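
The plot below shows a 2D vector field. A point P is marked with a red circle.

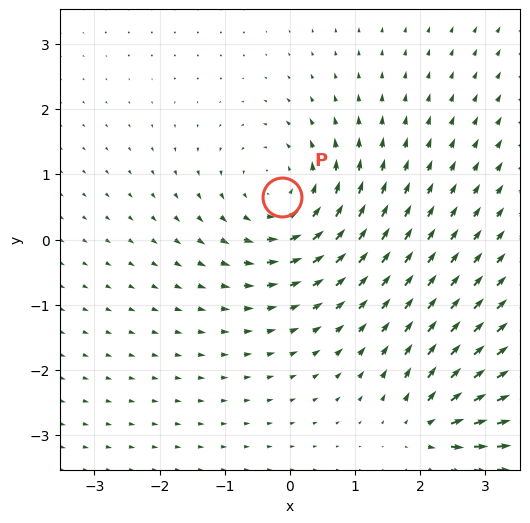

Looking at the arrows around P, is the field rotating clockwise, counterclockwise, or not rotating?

counterclockwise

Near P at (-0.1, 0.6) the arrows circulate counterclockwise. The curl (z-component) there is about +4; positive curl means counterclockwise rotation.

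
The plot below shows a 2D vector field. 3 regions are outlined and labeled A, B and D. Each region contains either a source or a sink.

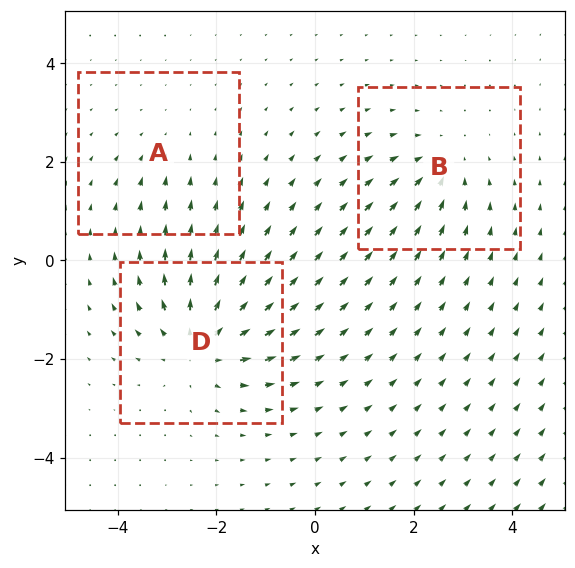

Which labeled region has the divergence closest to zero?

Divergence at each region's feature centre — A: about -2, B: about -3, D: about +5. Region A is closest to zero.

A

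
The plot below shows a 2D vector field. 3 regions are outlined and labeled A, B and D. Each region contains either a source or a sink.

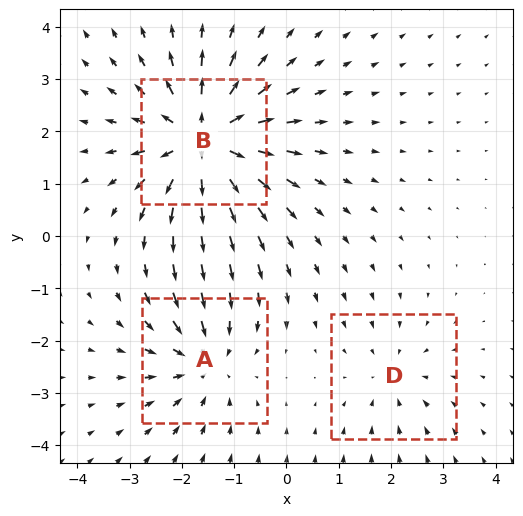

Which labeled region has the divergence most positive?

Divergence at each region's feature centre — A: about -3, B: about +5, D: about -2. Region B is most positive.

B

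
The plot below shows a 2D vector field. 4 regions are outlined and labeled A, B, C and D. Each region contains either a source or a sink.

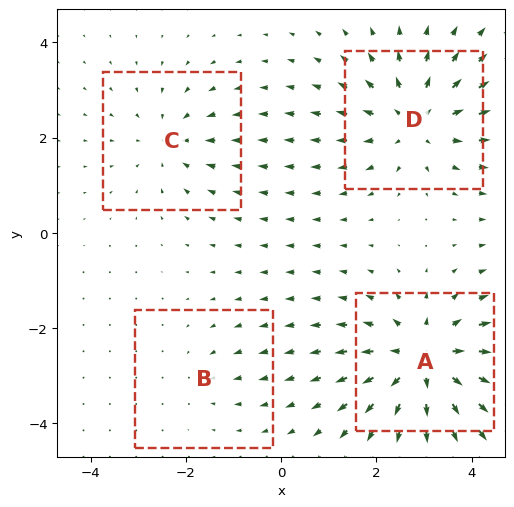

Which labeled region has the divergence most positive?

A

Divergence at each region's feature centre — A: about +6, B: about -2, C: about -3, D: about +5. Region A is most positive.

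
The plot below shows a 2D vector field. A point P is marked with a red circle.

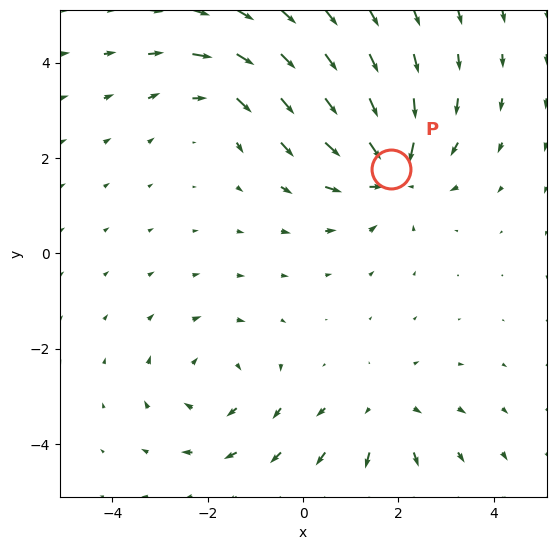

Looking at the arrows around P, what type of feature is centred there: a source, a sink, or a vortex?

sink

At P (1.8, 1.8) the arrows converge inward. Divergence about -5, curl ≈0 — negative divergence with near-zero curl is a sink.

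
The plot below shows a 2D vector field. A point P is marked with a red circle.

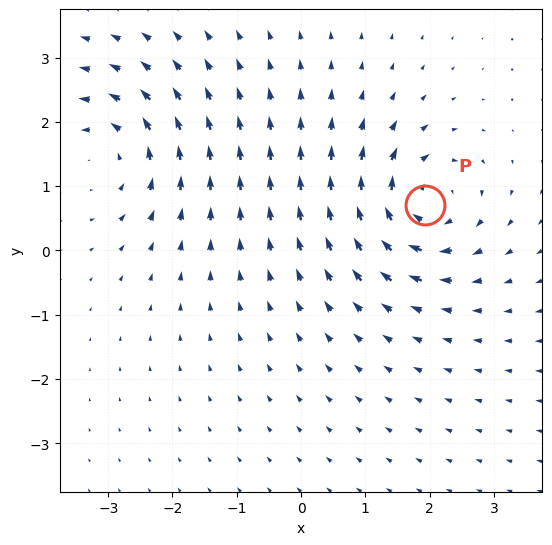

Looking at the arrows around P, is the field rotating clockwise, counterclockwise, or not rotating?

Near P at (1.9, 0.7) the arrows circulate clockwise. The curl (z-component) there is about -7; negative curl means clockwise rotation.

clockwise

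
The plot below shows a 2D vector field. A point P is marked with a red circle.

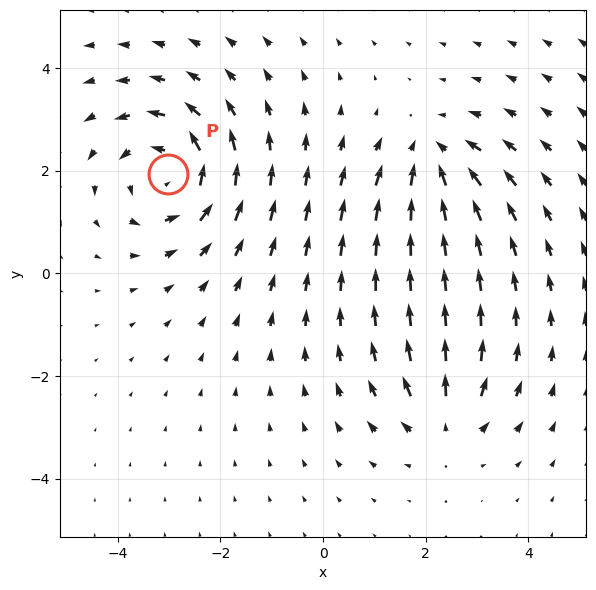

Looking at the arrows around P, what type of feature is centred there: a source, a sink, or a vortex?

At P (-3.0, 1.9) the arrows circulate counterclockwise. Divergence ≈0, curl about +5 — near-zero divergence with nonzero curl is a vortex.

vortex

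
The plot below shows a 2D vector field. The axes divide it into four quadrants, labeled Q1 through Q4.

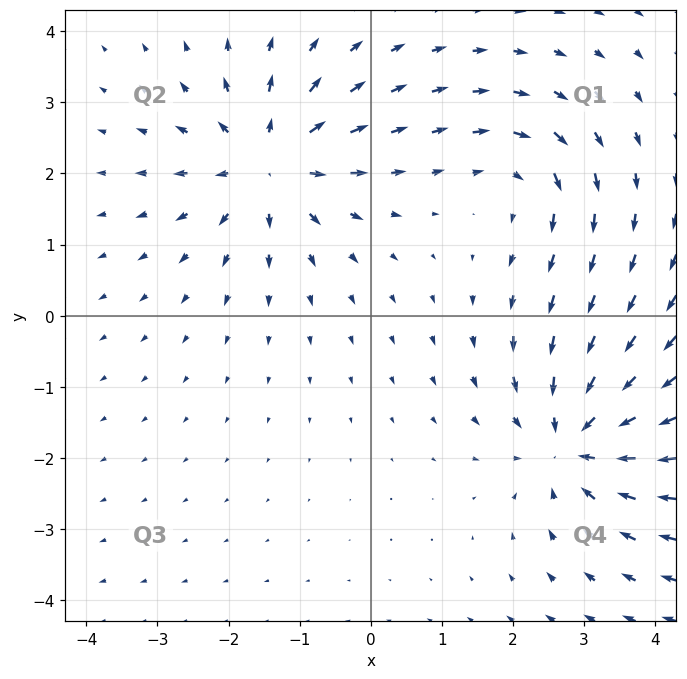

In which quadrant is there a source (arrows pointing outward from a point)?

Q2

The source sits at approximately (-1.4, 2.1), which lies in quadrant Q2. The divergence there is about +5, positive as expected for a source.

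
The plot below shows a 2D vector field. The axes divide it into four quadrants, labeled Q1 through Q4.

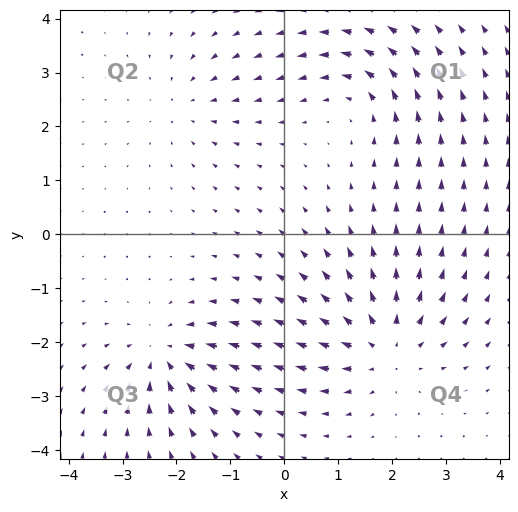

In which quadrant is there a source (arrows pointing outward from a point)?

The source sits at approximately (1.9, -2.1), which lies in quadrant Q4. The divergence there is about +5, positive as expected for a source.

Q4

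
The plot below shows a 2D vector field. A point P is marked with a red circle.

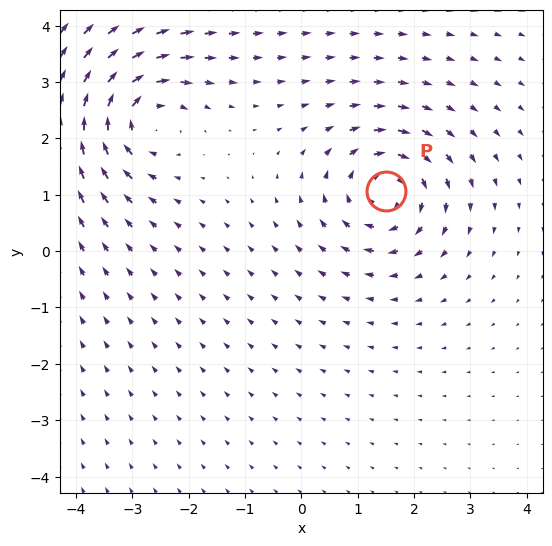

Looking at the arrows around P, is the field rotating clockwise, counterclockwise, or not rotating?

clockwise

Near P at (1.5, 1.1) the arrows circulate clockwise. The curl (z-component) there is about -5; negative curl means clockwise rotation.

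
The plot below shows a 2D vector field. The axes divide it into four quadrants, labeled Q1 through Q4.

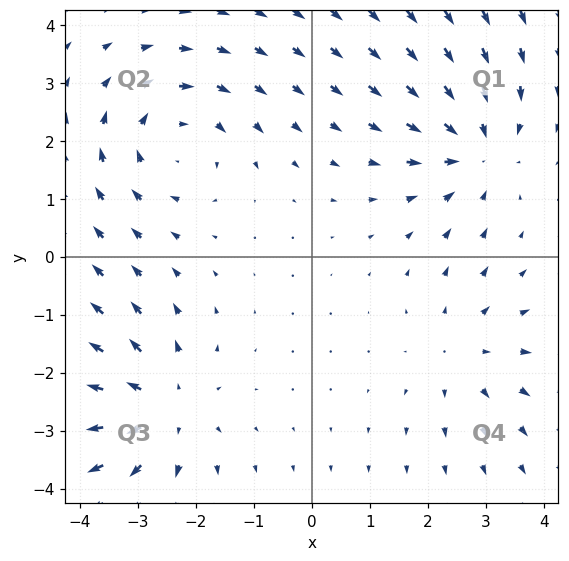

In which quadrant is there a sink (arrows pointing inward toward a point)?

The sink sits at approximately (2.8, 1.9), which lies in quadrant Q1. The divergence there is about -4, negative as expected for a sink.

Q1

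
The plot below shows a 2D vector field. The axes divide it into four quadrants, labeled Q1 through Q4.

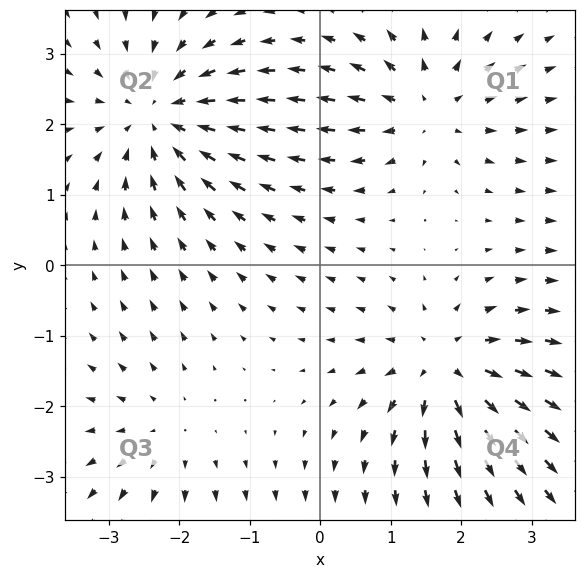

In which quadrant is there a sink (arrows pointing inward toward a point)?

The sink sits at approximately (-2.3, 2.1), which lies in quadrant Q2. The divergence there is about -4, negative as expected for a sink.

Q2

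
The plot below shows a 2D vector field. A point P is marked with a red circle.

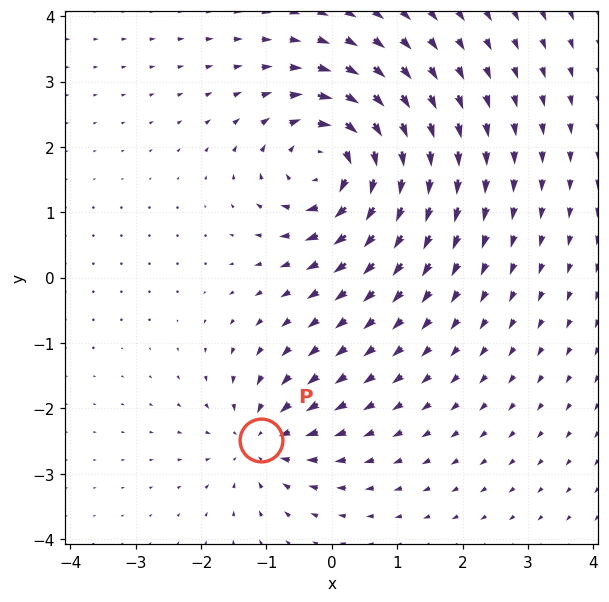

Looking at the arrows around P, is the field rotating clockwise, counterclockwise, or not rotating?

not rotating

Near P at (-1.1, -2.5) the arrows show no circulation. The curl there is ≈0.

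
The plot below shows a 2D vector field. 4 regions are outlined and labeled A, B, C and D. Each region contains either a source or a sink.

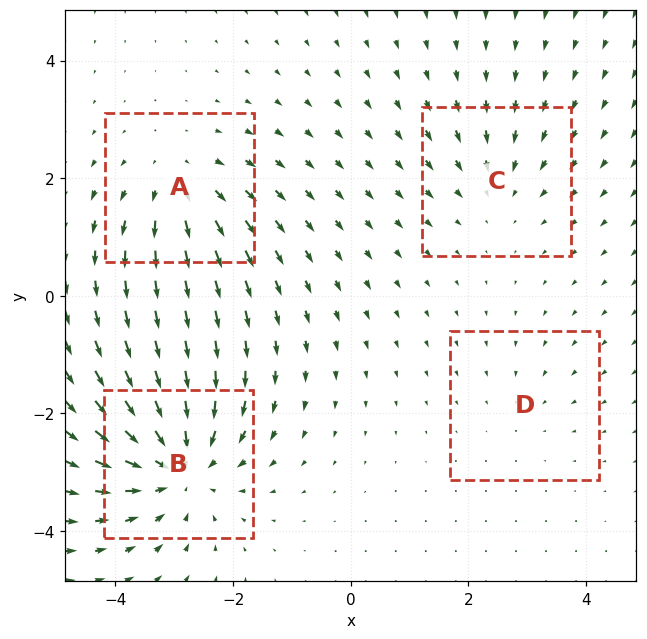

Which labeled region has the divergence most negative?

B

Divergence at each region's feature centre — A: about +4, B: about -7, C: about -3, D: about -2. Region B is most negative.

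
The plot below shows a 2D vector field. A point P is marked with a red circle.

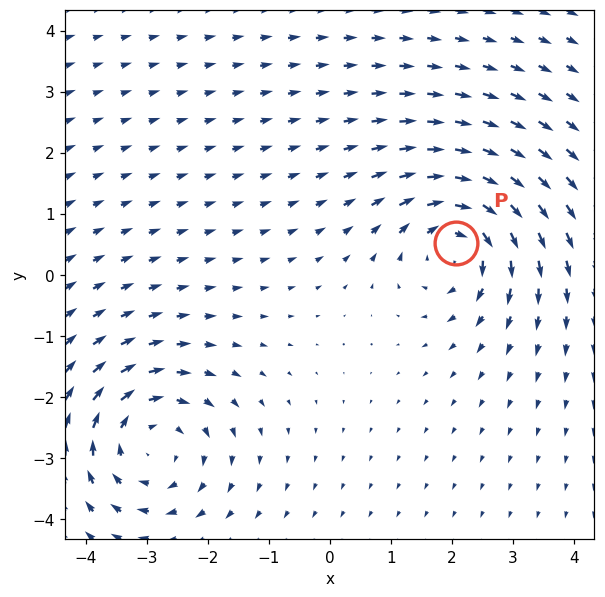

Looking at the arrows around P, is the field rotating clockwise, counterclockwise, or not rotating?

clockwise

Near P at (2.1, 0.5) the arrows circulate clockwise. The curl (z-component) there is about -4; negative curl means clockwise rotation.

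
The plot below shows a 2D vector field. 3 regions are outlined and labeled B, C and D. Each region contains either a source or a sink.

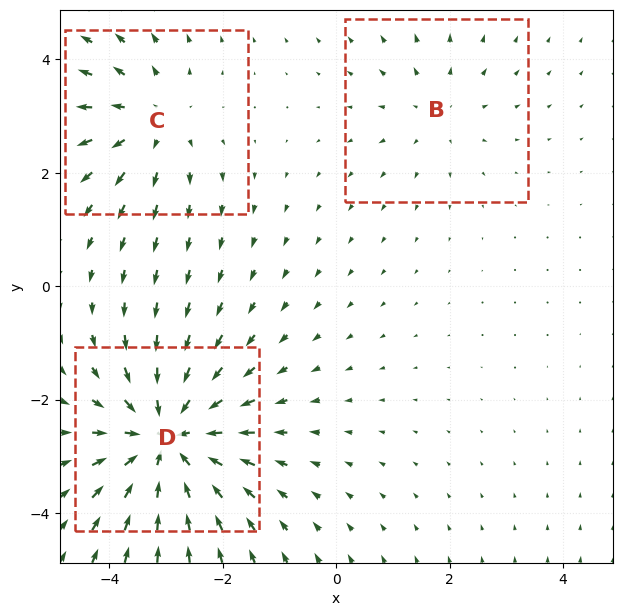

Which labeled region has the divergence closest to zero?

B

Divergence at each region's feature centre — B: about +2, C: about +3, D: about -5. Region B is closest to zero.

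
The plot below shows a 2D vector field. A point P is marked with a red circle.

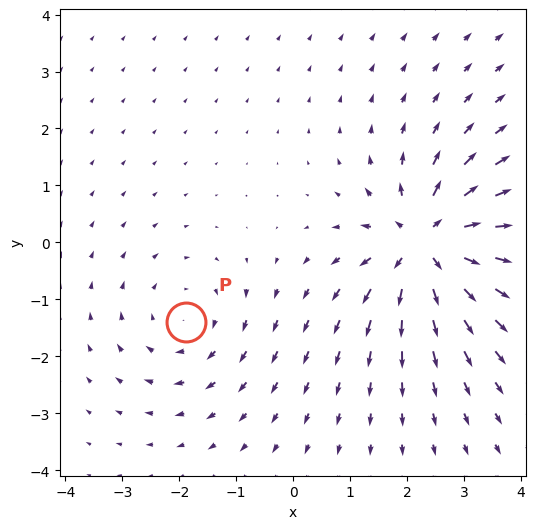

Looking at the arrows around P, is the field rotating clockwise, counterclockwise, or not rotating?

clockwise

Near P at (-1.9, -1.4) the arrows circulate clockwise. The curl (z-component) there is about -2; negative curl means clockwise rotation.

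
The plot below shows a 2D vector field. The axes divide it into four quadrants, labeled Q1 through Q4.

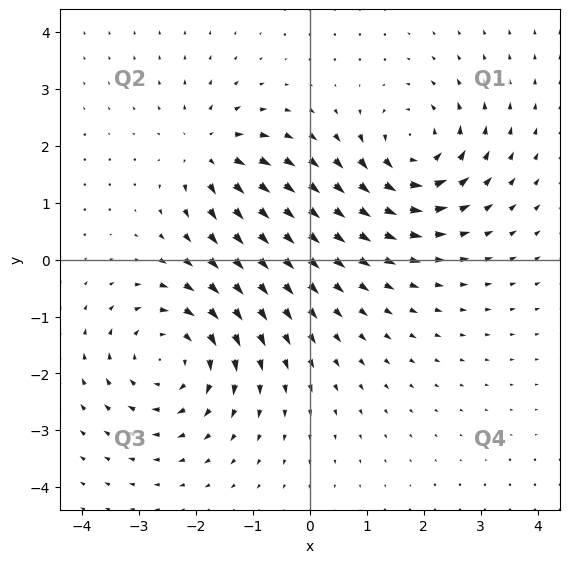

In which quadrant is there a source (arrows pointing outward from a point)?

Q2

The source sits at approximately (-1.8, 1.9), which lies in quadrant Q2. The divergence there is about +4, positive as expected for a source.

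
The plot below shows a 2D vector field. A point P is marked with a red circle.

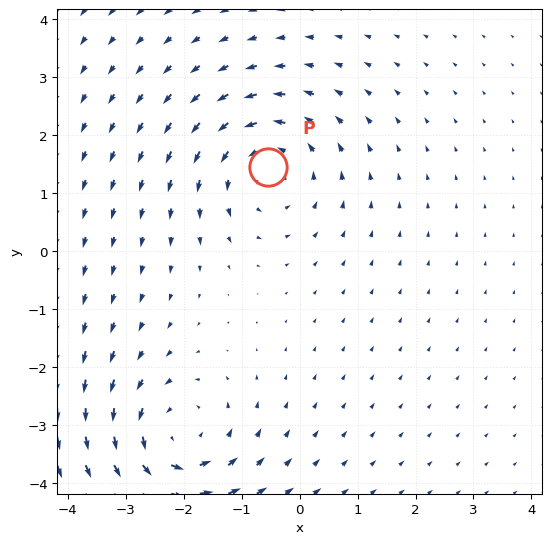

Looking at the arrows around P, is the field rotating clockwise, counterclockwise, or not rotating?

counterclockwise

Near P at (-0.5, 1.5) the arrows circulate counterclockwise. The curl (z-component) there is about +3; positive curl means counterclockwise rotation.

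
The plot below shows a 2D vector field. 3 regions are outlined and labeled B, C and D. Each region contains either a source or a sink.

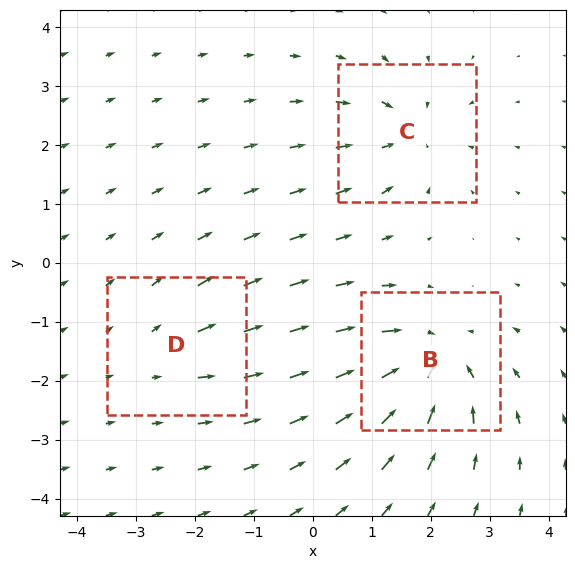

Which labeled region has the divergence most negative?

Divergence at each region's feature centre — B: about -6, C: about -4, D: about +2. Region B is most negative.

B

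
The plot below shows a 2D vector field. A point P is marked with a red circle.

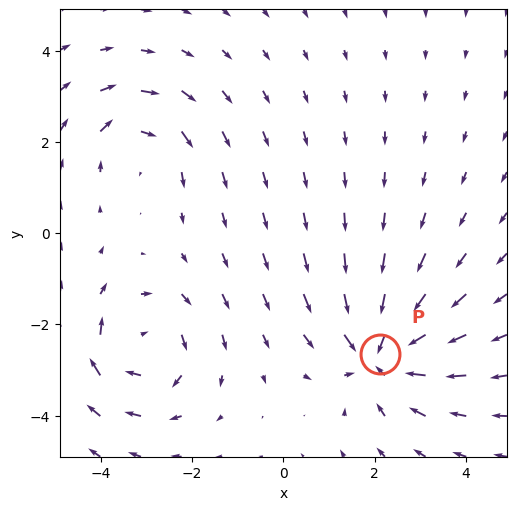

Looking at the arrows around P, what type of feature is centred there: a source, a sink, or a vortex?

sink

At P (2.1, -2.6) the arrows converge inward. Divergence about -6, curl ≈0 — negative divergence with near-zero curl is a sink.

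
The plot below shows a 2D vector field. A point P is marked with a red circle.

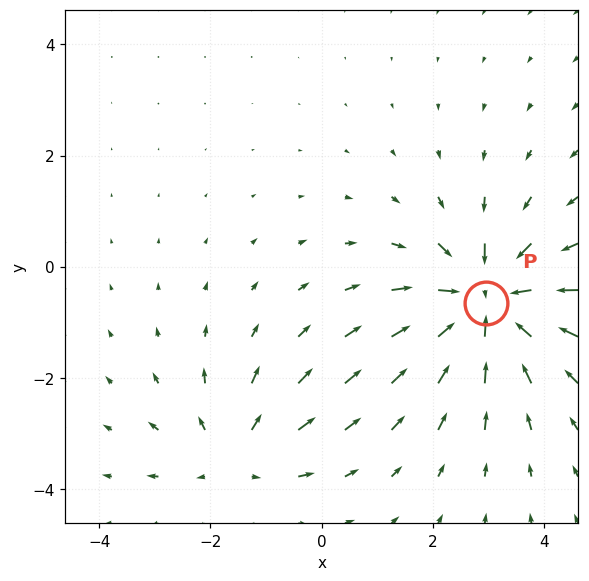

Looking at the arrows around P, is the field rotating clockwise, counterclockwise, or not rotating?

not rotating

Near P at (3.0, -0.7) the arrows show no circulation. The curl there is ≈0.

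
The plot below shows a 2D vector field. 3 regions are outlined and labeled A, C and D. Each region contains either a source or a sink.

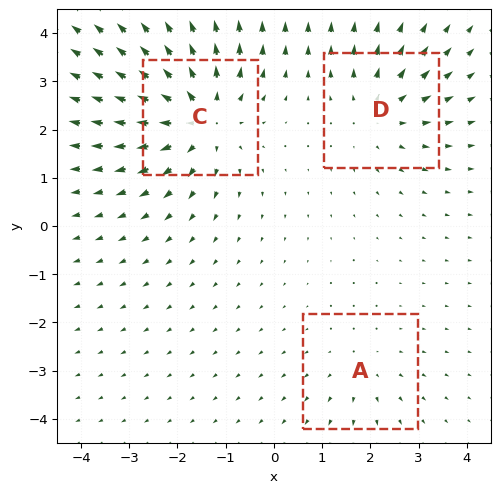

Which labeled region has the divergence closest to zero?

Divergence at each region's feature centre — A: about +2, C: about +5, D: about +3. Region A is closest to zero.

A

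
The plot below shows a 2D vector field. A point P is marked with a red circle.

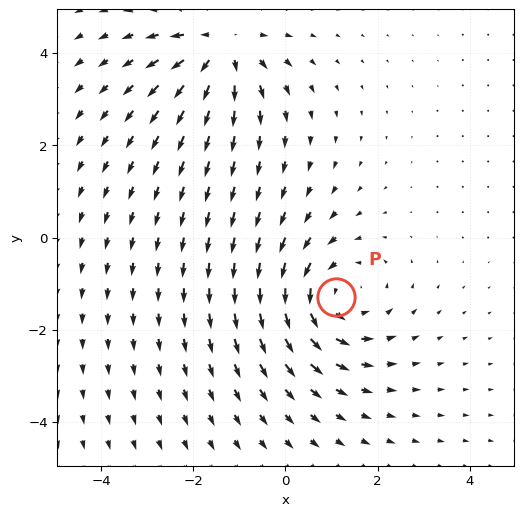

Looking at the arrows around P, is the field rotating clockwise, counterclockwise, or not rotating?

counterclockwise

Near P at (1.1, -1.3) the arrows circulate counterclockwise. The curl (z-component) there is about +3; positive curl means counterclockwise rotation.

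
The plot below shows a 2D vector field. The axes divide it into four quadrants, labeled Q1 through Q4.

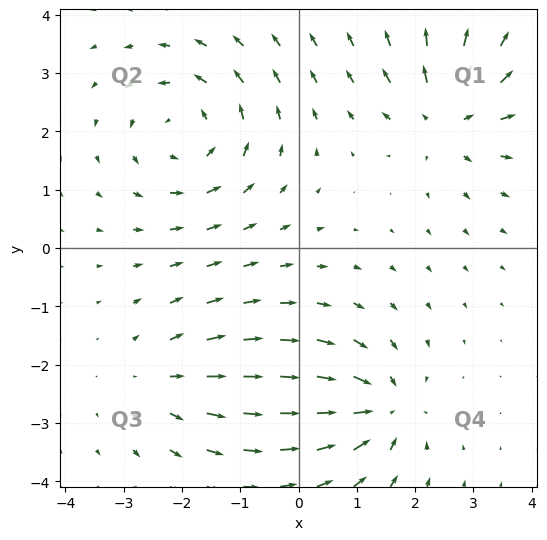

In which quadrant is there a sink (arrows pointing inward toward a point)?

Q4

The sink sits at approximately (1.4, -2.8), which lies in quadrant Q4. The divergence there is about -4, negative as expected for a sink.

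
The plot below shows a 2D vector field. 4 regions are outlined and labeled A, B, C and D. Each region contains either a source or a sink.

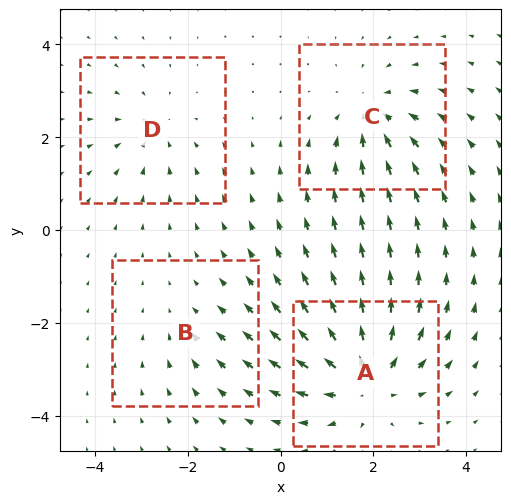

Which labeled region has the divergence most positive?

Divergence at each region's feature centre — A: about +6, B: about -2, C: about -5, D: about -3. Region A is most positive.

A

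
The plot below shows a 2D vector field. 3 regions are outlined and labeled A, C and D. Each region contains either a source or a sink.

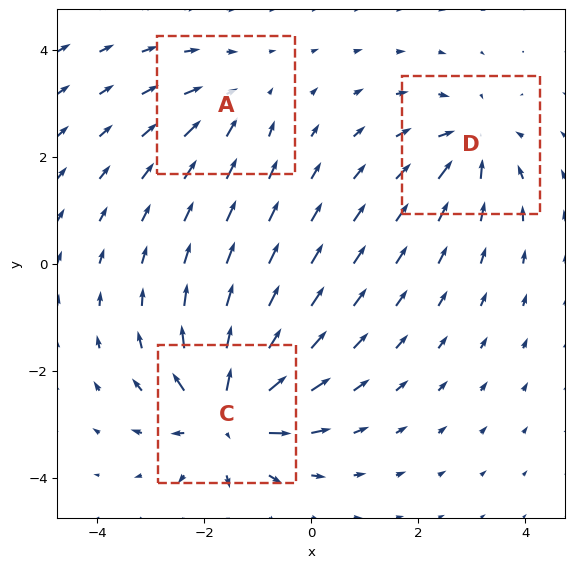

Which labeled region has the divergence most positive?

Divergence at each region's feature centre — A: about -2, C: about +6, D: about -4. Region C is most positive.

C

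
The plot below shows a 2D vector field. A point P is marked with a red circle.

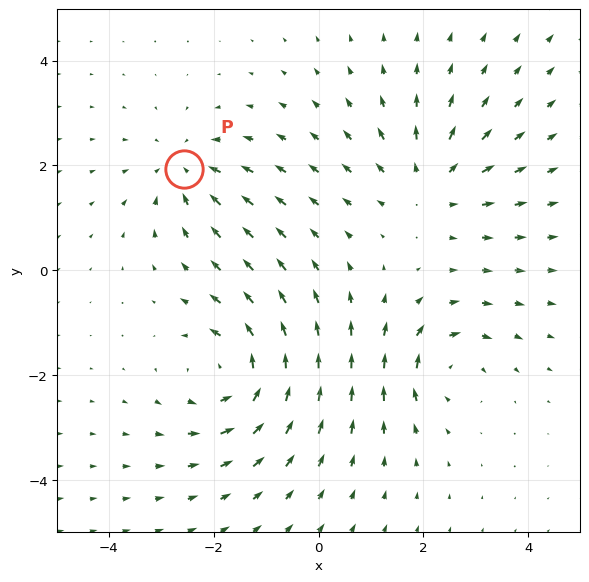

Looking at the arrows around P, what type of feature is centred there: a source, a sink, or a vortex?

At P (-2.6, 1.9) the arrows converge inward. Divergence about -4, curl ≈0 — negative divergence with near-zero curl is a sink.

sink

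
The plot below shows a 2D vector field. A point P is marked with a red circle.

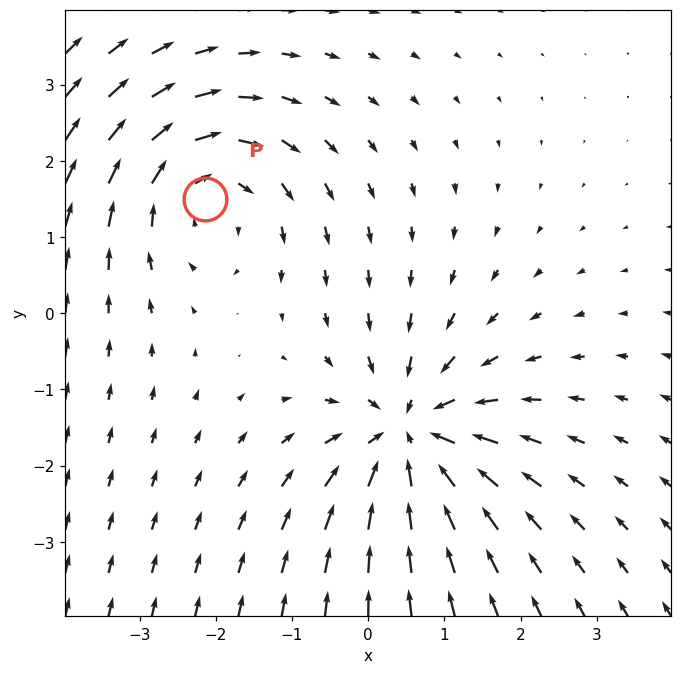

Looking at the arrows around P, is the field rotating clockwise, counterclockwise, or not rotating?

clockwise

Near P at (-2.1, 1.5) the arrows circulate clockwise. The curl (z-component) there is about -4; negative curl means clockwise rotation.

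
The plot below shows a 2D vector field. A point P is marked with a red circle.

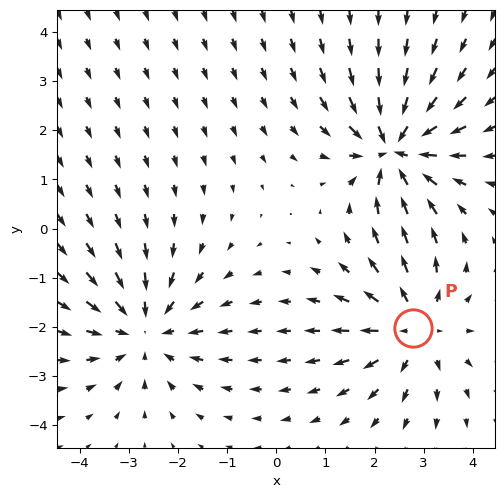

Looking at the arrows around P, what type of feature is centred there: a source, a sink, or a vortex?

source

At P (2.8, -2.0) the arrows spread outward. Divergence about +5, curl ≈0 — positive divergence with near-zero curl is a source.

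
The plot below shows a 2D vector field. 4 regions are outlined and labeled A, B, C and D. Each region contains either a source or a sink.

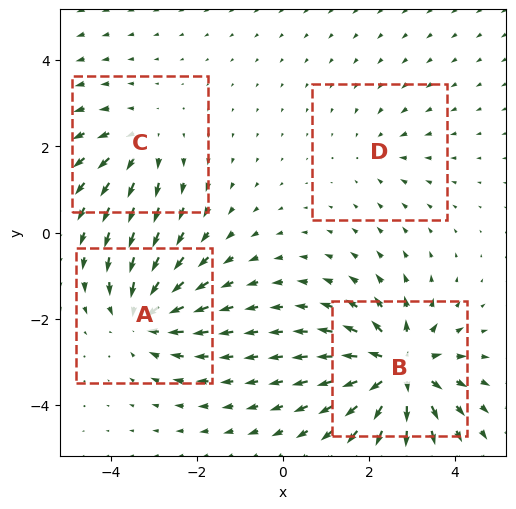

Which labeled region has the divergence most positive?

B

Divergence at each region's feature centre — A: about -5, B: about +7, C: about +3, D: about -2. Region B is most positive.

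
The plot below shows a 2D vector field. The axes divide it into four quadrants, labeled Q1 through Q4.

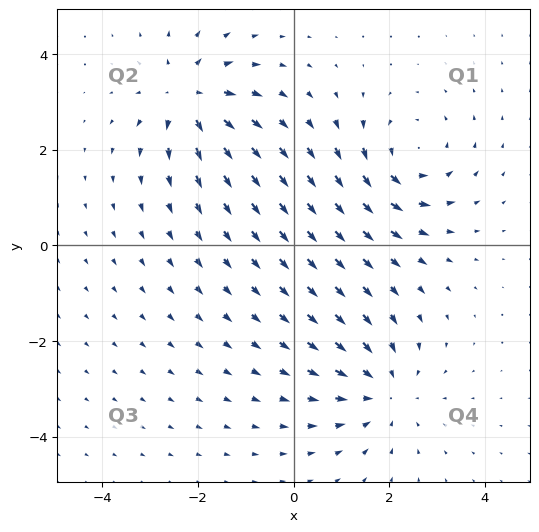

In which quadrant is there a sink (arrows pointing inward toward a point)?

The sink sits at approximately (1.9, -3.0), which lies in quadrant Q4. The divergence there is about -4, negative as expected for a sink.

Q4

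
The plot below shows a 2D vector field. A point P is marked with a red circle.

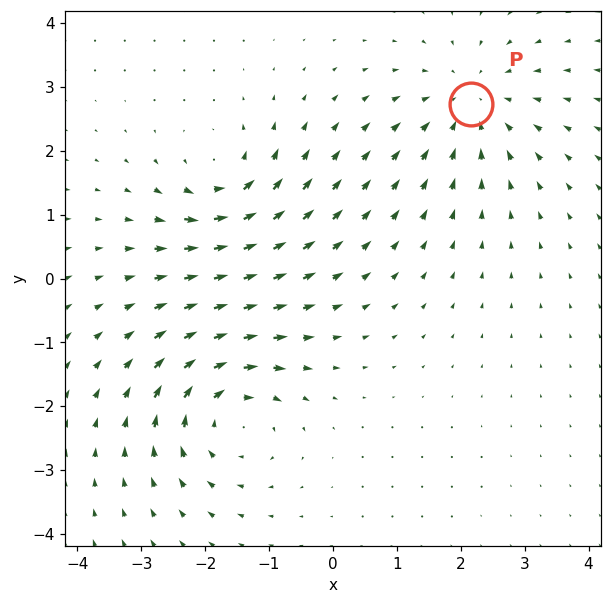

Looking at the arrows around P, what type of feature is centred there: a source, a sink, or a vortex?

At P (2.2, 2.7) the arrows converge inward. Divergence about -3, curl ≈0 — negative divergence with near-zero curl is a sink.

sink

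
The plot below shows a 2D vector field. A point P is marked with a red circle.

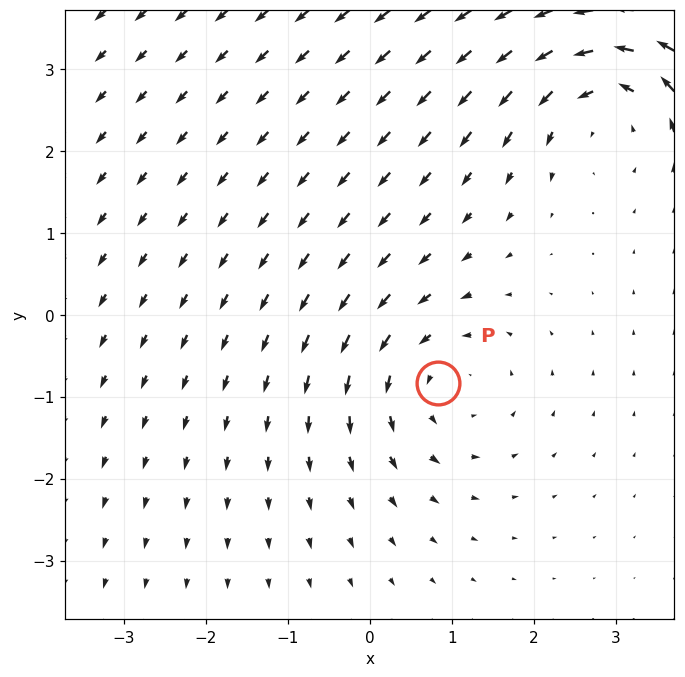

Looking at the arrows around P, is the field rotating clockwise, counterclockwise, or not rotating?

Near P at (0.8, -0.8) the arrows circulate counterclockwise. The curl (z-component) there is about +4; positive curl means counterclockwise rotation.

counterclockwise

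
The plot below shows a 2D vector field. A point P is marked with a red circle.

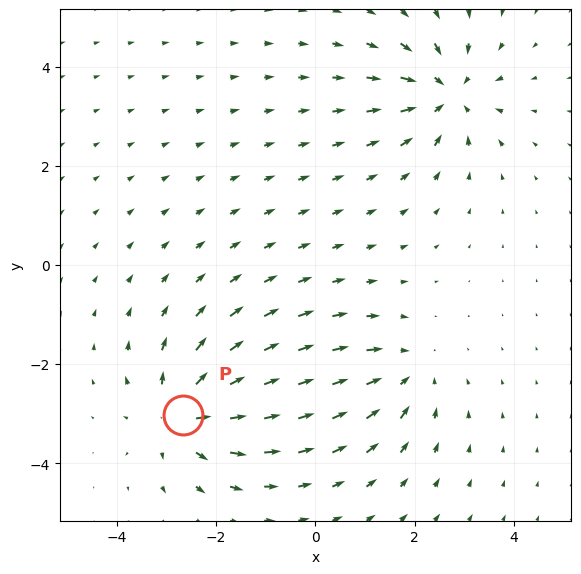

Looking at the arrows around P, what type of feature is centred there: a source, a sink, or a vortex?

source

At P (-2.7, -3.0) the arrows spread outward. Divergence about +5, curl ≈0 — positive divergence with near-zero curl is a source.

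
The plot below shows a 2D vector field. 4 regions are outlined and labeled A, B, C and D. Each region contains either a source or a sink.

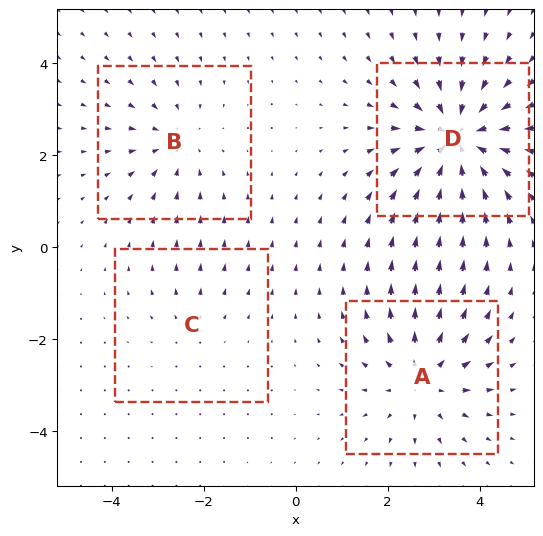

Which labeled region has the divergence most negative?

D

Divergence at each region's feature centre — A: about +4, B: about -3, C: about +2, D: about -6. Region D is most negative.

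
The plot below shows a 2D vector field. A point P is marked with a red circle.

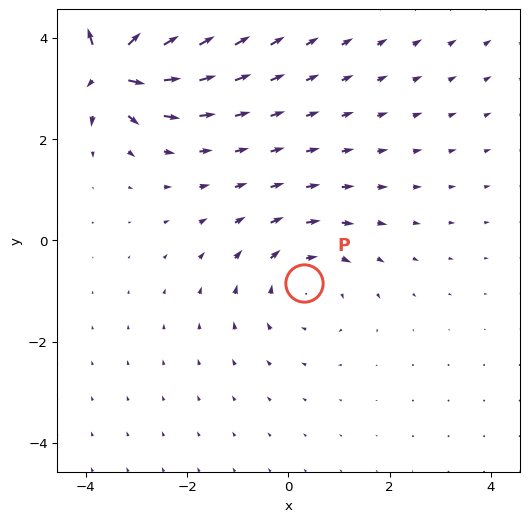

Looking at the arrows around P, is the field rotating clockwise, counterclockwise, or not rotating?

Near P at (0.3, -0.8) the arrows circulate clockwise. The curl (z-component) there is about -2; negative curl means clockwise rotation.

clockwise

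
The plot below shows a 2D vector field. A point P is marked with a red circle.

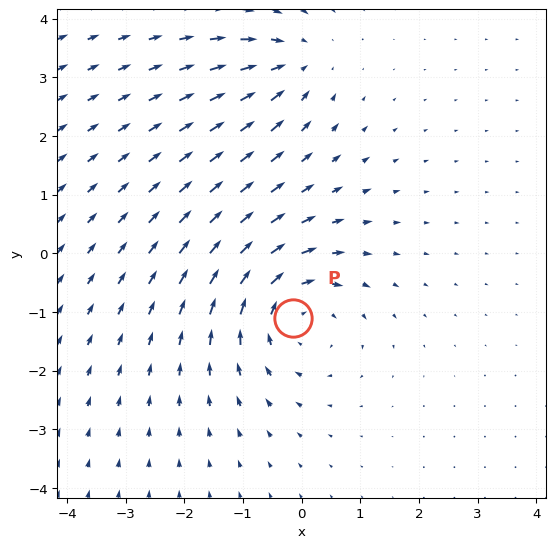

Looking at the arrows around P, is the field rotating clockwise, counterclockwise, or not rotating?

Near P at (-0.1, -1.1) the arrows circulate clockwise. The curl (z-component) there is about -4; negative curl means clockwise rotation.

clockwise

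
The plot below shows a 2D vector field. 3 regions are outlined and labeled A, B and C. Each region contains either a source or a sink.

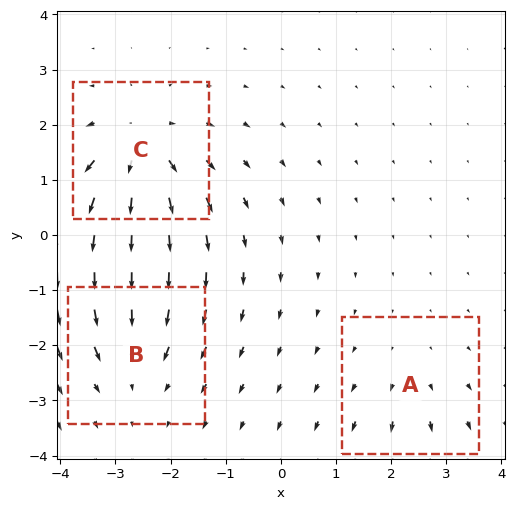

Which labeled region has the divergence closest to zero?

A

Divergence at each region's feature centre — A: about +2, B: about -3, C: about +5. Region A is closest to zero.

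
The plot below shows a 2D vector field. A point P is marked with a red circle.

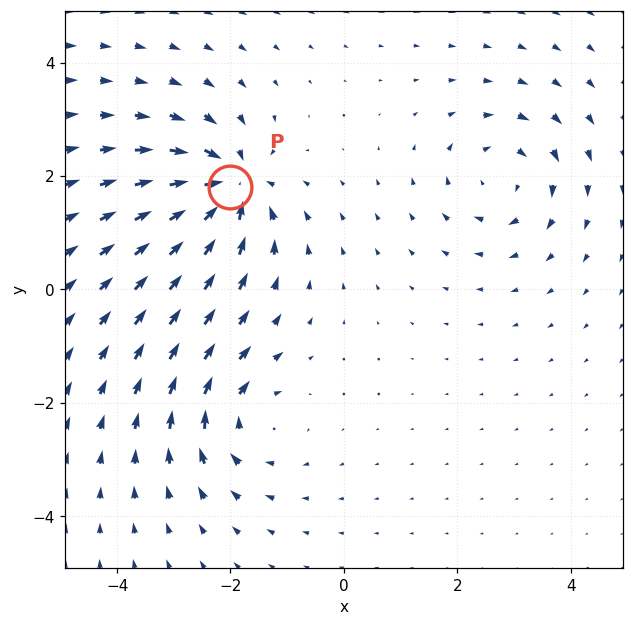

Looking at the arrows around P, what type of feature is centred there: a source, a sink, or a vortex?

sink

At P (-2.0, 1.8) the arrows converge inward. Divergence about -5, curl ≈0 — negative divergence with near-zero curl is a sink.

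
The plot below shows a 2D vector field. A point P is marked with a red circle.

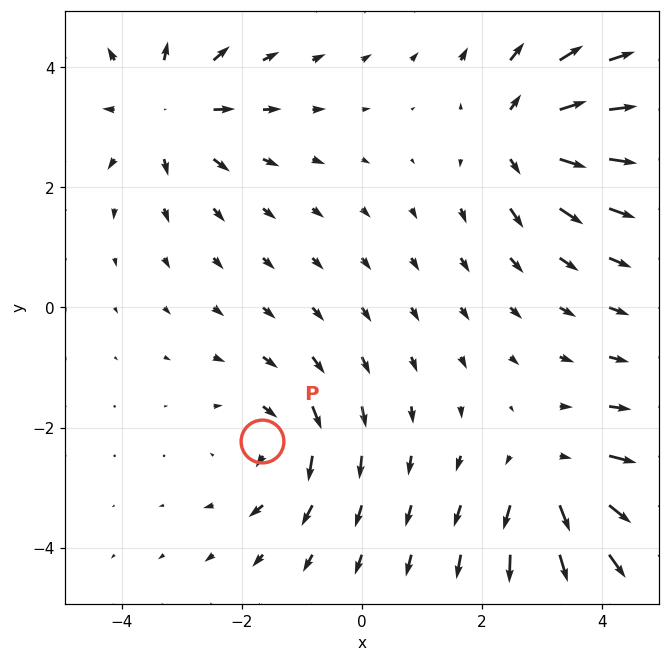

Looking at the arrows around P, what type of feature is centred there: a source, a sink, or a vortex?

vortex

At P (-1.7, -2.2) the arrows circulate clockwise. Divergence ≈0, curl about -4 — near-zero divergence with nonzero curl is a vortex.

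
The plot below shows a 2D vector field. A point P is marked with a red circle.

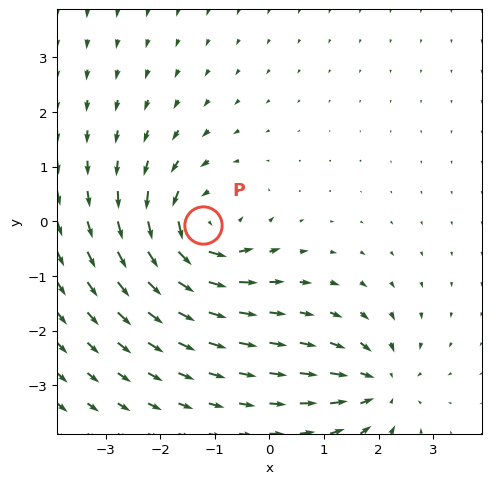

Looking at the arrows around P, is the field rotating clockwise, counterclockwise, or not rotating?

counterclockwise

Near P at (-1.2, -0.1) the arrows circulate counterclockwise. The curl (z-component) there is about +5; positive curl means counterclockwise rotation.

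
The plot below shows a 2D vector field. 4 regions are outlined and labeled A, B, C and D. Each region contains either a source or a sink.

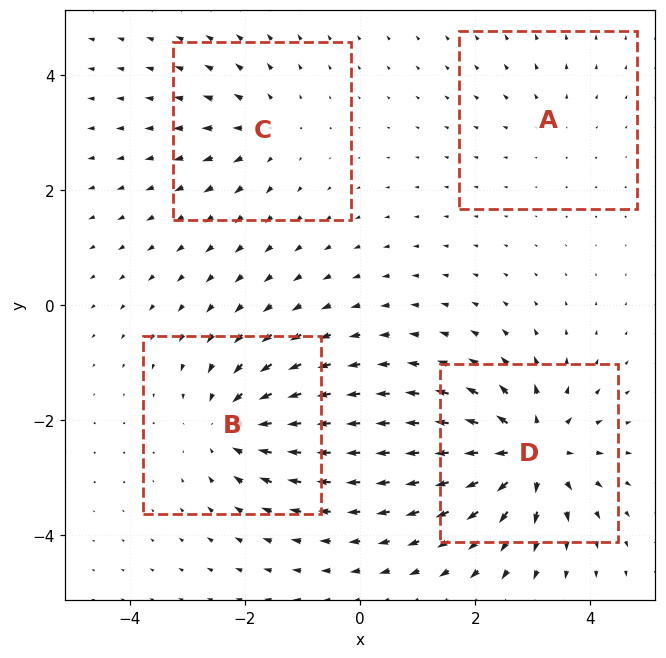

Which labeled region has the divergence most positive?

D

Divergence at each region's feature centre — A: about +2, B: about -5, C: about +3, D: about +7. Region D is most positive.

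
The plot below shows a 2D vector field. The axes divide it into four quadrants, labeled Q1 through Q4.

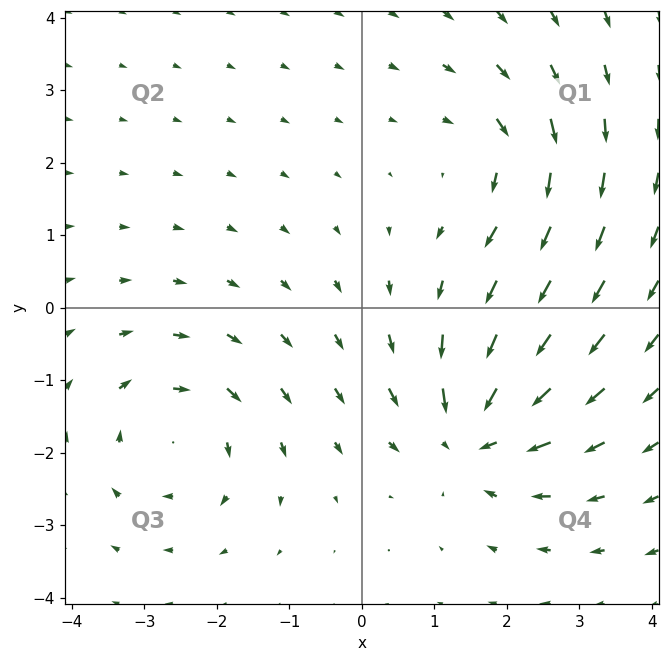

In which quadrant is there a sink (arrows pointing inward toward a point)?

The sink sits at approximately (1.5, -1.7), which lies in quadrant Q4. The divergence there is about -5, negative as expected for a sink.

Q4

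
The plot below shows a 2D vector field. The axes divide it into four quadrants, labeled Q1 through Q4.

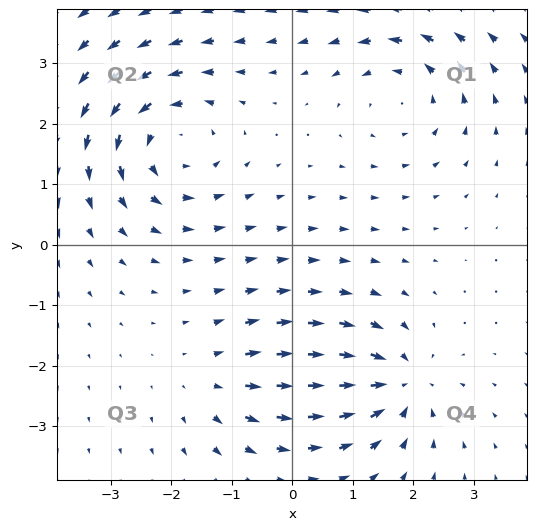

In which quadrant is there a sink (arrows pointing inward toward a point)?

Q4

The sink sits at approximately (1.8, -2.3), which lies in quadrant Q4. The divergence there is about -5, negative as expected for a sink.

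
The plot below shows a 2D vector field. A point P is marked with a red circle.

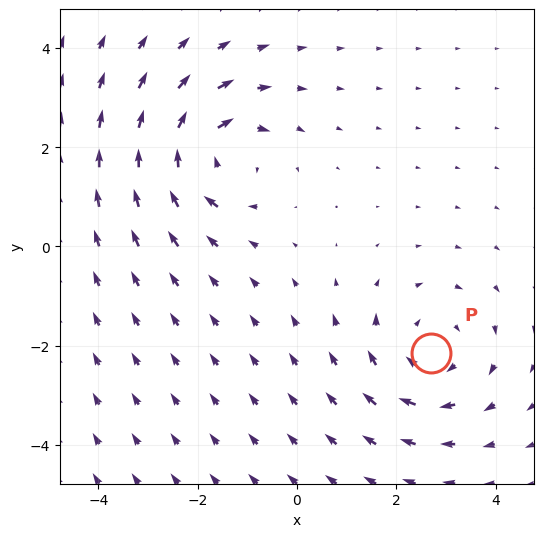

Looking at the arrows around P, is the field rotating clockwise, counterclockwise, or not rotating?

clockwise

Near P at (2.7, -2.1) the arrows circulate clockwise. The curl (z-component) there is about -4; negative curl means clockwise rotation.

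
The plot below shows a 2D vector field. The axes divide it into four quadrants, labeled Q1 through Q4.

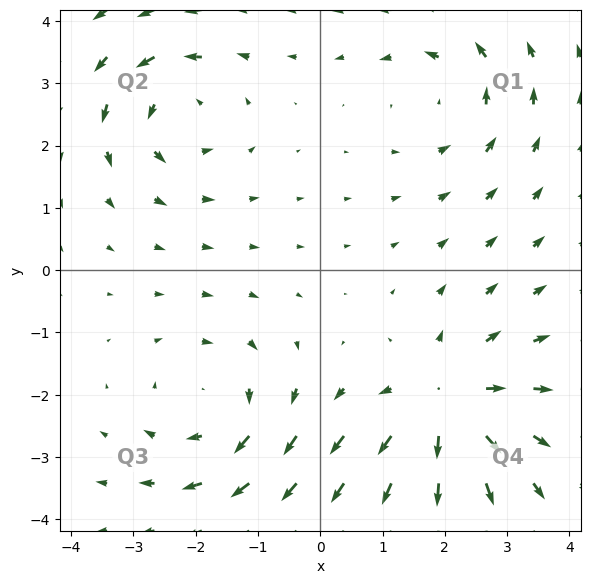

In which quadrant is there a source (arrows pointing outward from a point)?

The source sits at approximately (2.0, -2.2), which lies in quadrant Q4. The divergence there is about +5, positive as expected for a source.

Q4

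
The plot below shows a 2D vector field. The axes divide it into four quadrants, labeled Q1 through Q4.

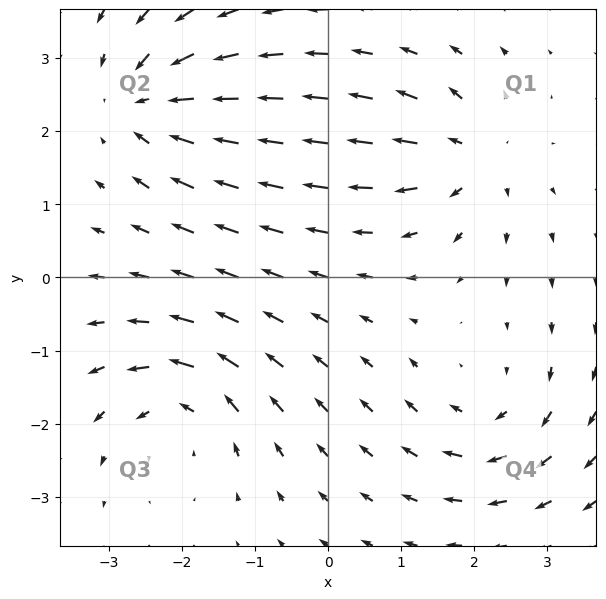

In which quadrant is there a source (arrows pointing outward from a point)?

Q1

The source sits at approximately (2.0, 1.6), which lies in quadrant Q1. The divergence there is about +4, positive as expected for a source.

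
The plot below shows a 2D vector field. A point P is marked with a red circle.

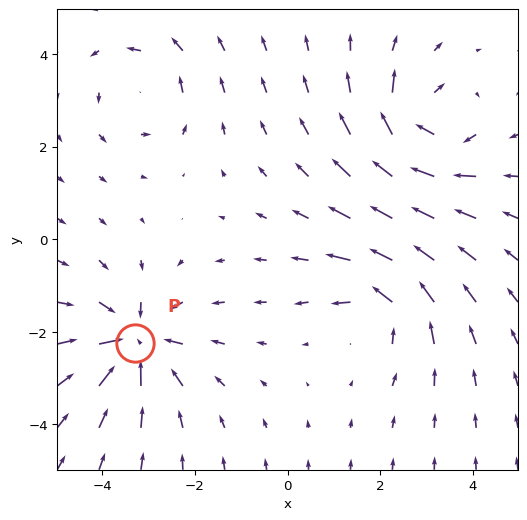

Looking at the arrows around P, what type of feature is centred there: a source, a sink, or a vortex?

sink

At P (-3.3, -2.2) the arrows converge inward. Divergence about -6, curl ≈0 — negative divergence with near-zero curl is a sink.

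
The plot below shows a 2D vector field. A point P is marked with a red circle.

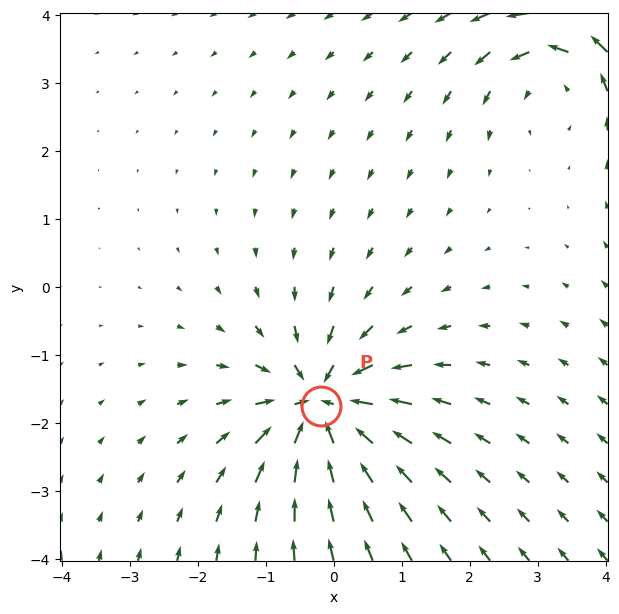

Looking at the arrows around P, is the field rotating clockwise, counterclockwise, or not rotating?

not rotating

Near P at (-0.2, -1.7) the arrows show no circulation. The curl there is ≈0.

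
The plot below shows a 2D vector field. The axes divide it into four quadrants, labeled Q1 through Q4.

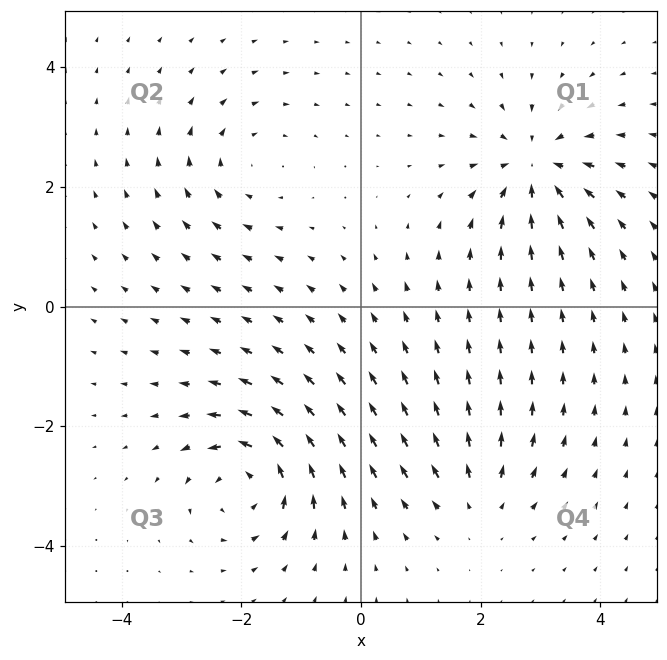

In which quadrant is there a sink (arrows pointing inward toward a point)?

Q1

The sink sits at approximately (2.9, 2.3), which lies in quadrant Q1. The divergence there is about -6, negative as expected for a sink.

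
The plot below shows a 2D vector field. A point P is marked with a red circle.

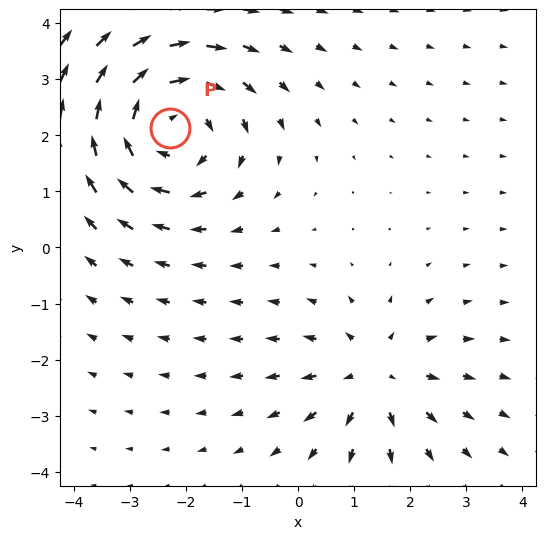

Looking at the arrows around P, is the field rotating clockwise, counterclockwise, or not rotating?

clockwise

Near P at (-2.3, 2.1) the arrows circulate clockwise. The curl (z-component) there is about -4; negative curl means clockwise rotation.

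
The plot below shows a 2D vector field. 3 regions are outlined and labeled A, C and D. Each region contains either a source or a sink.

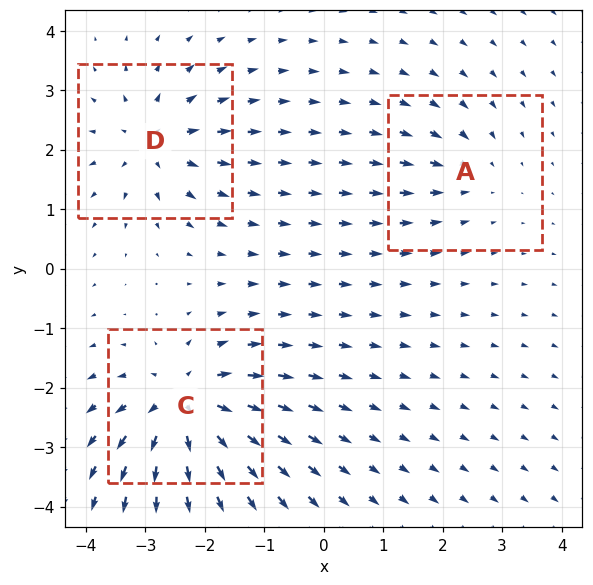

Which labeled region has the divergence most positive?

Divergence at each region's feature centre — A: about -3, C: about +6, D: about +4. Region C is most positive.

C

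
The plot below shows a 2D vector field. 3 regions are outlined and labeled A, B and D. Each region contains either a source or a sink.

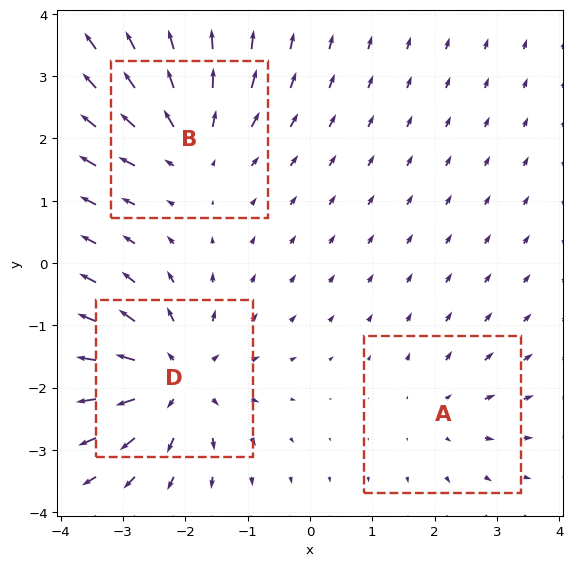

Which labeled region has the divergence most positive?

D

Divergence at each region's feature centre — A: about +2, B: about +3, D: about +5. Region D is most positive.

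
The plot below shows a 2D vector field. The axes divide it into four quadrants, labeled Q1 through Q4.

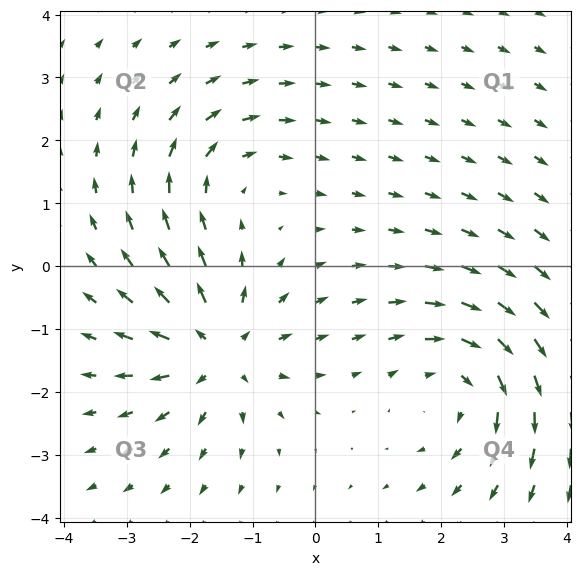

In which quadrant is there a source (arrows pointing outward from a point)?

Q3

The source sits at approximately (-1.6, -1.3), which lies in quadrant Q3. The divergence there is about +5, positive as expected for a source.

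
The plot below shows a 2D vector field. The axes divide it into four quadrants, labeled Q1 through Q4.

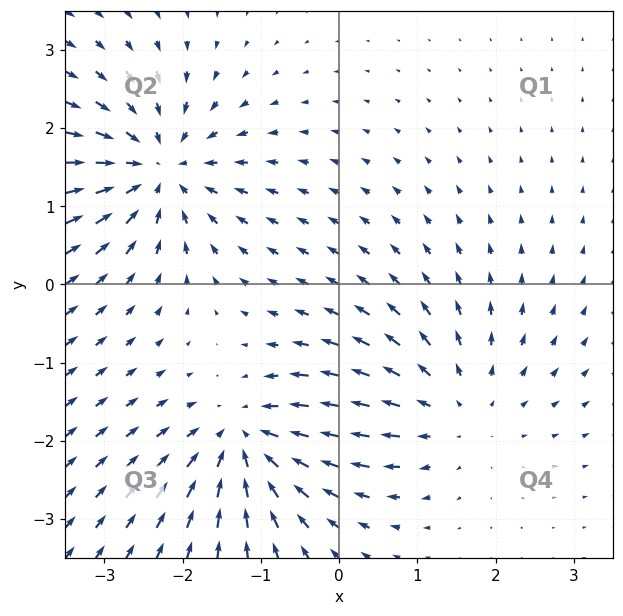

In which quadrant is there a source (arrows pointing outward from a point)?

The source sits at approximately (1.5, -1.6), which lies in quadrant Q4. The divergence there is about +3, positive as expected for a source.

Q4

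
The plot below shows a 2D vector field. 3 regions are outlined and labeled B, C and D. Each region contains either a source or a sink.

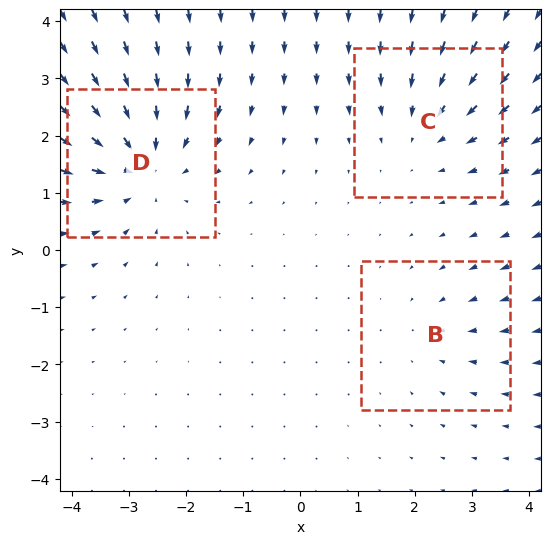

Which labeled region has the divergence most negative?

D

Divergence at each region's feature centre — B: about -2, C: about -3, D: about -4. Region D is most negative.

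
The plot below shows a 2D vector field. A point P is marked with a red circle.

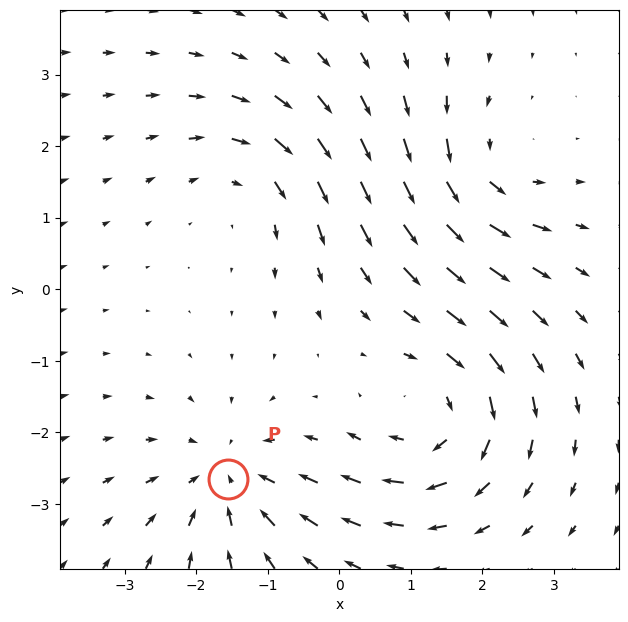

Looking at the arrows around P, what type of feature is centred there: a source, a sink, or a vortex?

sink

At P (-1.6, -2.7) the arrows converge inward. Divergence about -4, curl ≈0 — negative divergence with near-zero curl is a sink.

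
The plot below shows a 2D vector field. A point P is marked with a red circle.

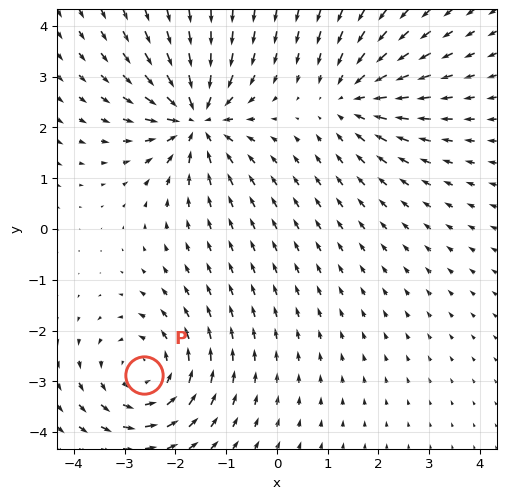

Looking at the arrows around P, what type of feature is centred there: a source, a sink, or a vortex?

At P (-2.6, -2.9) the arrows circulate counterclockwise. Divergence ≈0, curl about +5 — near-zero divergence with nonzero curl is a vortex.

vortex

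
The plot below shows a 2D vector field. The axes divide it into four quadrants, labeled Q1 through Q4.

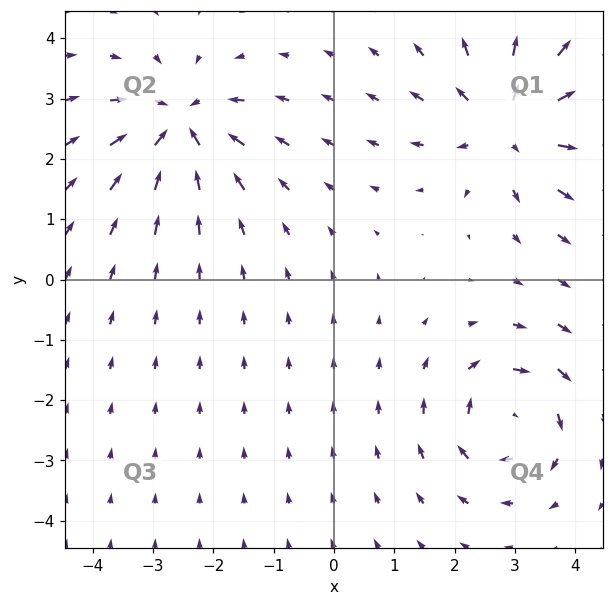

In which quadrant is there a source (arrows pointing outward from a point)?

Q1

The source sits at approximately (2.9, 2.6), which lies in quadrant Q1. The divergence there is about +4, positive as expected for a source.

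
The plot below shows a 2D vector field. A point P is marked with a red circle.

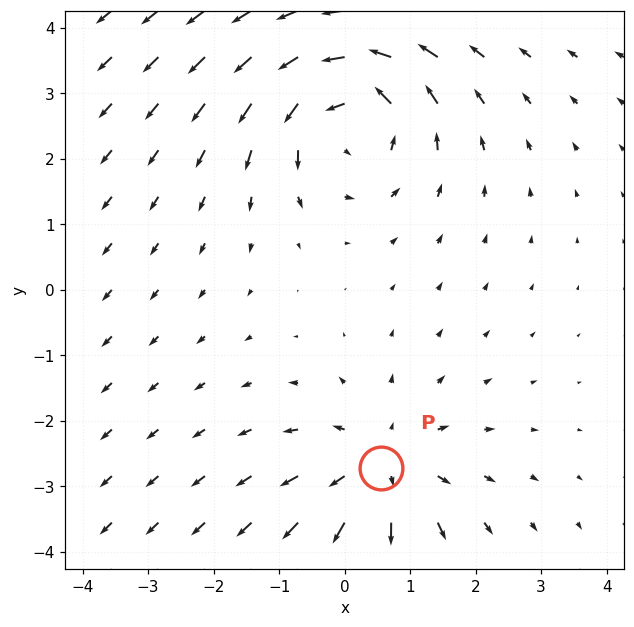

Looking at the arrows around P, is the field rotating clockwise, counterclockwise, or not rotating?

not rotating

Near P at (0.6, -2.7) the arrows show no circulation. The curl there is ≈0.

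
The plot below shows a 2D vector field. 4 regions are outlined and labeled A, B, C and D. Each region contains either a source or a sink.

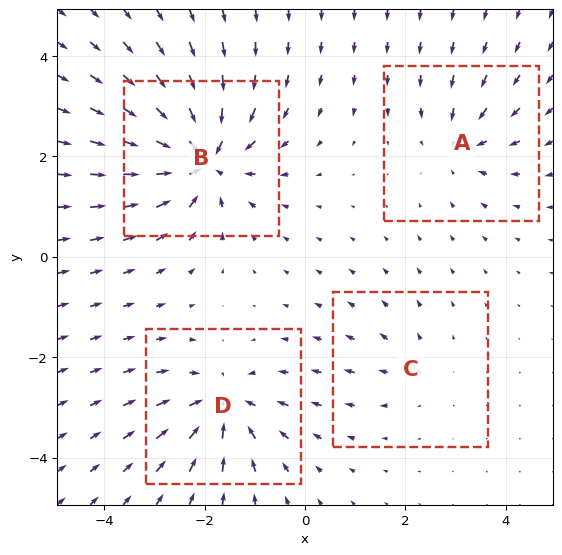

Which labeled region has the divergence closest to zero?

Divergence at each region's feature centre — A: about -4, B: about -8, C: about +2, D: about -5. Region C is closest to zero.

C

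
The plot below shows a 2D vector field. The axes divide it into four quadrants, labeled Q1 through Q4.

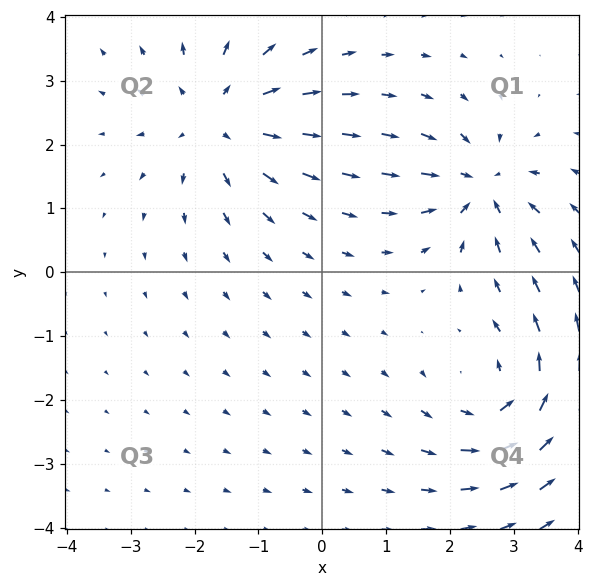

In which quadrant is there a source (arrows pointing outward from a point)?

The source sits at approximately (-1.6, 2.4), which lies in quadrant Q2. The divergence there is about +4, positive as expected for a source.

Q2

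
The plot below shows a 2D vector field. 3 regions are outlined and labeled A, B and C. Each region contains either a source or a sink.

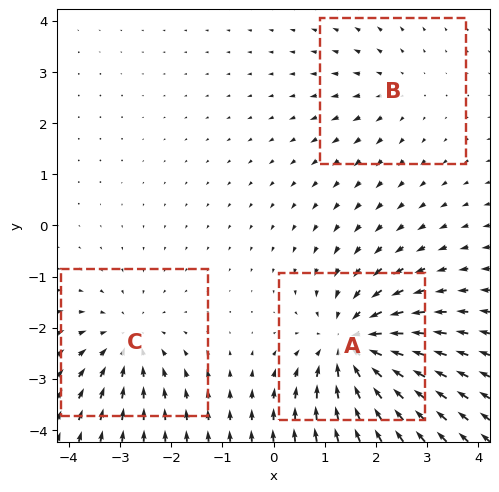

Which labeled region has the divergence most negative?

A

Divergence at each region's feature centre — A: about -5, B: about +2, C: about -3. Region A is most negative.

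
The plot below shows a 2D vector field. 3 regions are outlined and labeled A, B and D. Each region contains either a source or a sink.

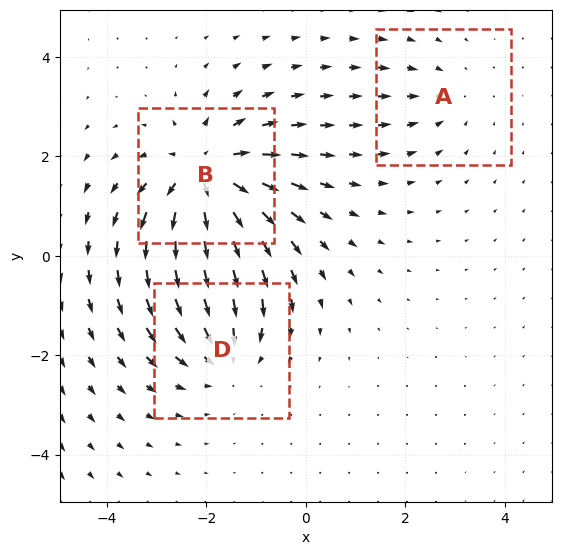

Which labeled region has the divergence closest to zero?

Divergence at each region's feature centre — A: about -2, B: about +5, D: about -3. Region A is closest to zero.

A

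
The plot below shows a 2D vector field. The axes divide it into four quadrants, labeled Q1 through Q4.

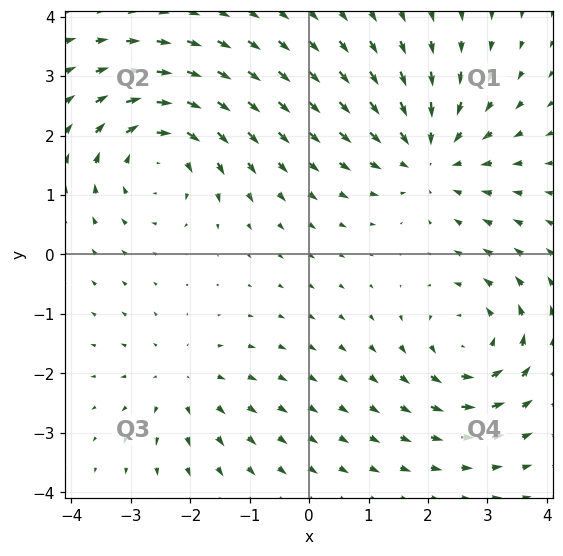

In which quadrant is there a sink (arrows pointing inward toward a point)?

The sink sits at approximately (2.0, 1.6), which lies in quadrant Q1. The divergence there is about -4, negative as expected for a sink.

Q1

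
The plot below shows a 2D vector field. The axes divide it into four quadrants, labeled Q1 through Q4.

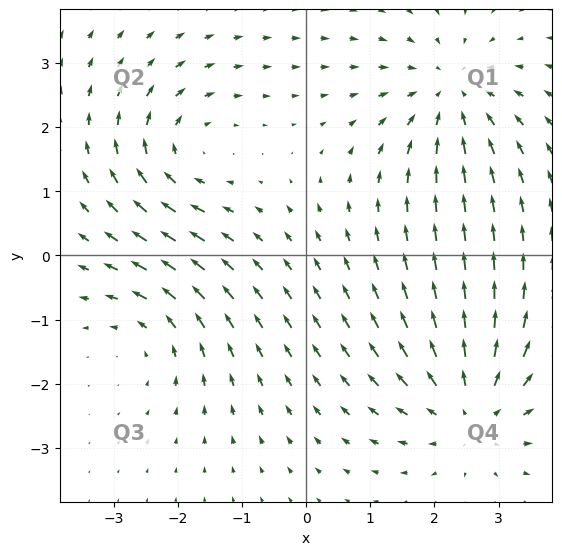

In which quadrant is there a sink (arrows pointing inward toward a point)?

The sink sits at approximately (2.3, 2.5), which lies in quadrant Q1. The divergence there is about -4, negative as expected for a sink.

Q1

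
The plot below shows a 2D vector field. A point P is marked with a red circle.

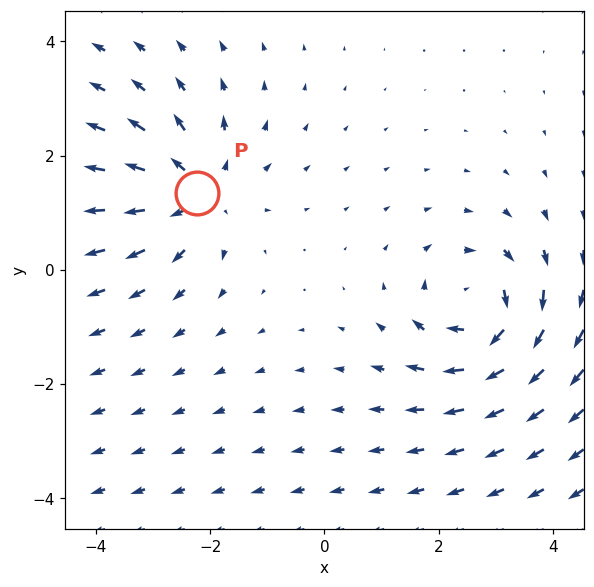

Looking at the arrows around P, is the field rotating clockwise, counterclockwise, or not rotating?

Near P at (-2.2, 1.4) the arrows show no circulation. The curl there is ≈0.

not rotating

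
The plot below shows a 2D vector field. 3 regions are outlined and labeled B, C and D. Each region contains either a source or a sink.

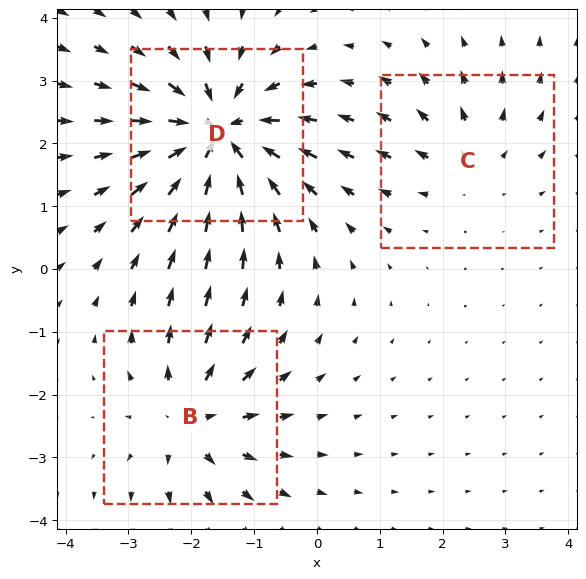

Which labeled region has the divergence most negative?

D

Divergence at each region's feature centre — B: about +3, C: about +2, D: about -5. Region D is most negative.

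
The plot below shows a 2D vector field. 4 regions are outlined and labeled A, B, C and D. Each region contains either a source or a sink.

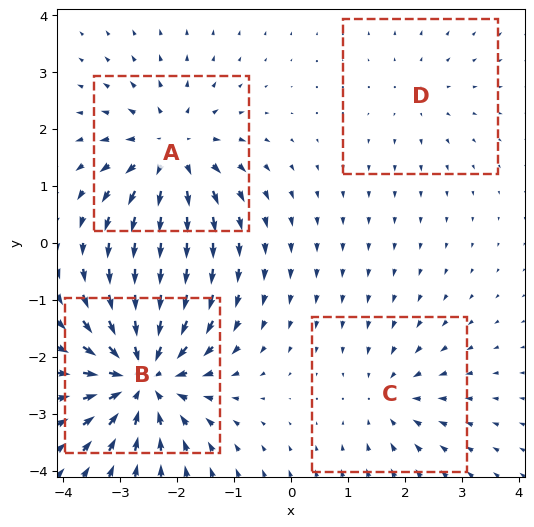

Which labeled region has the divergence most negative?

B

Divergence at each region's feature centre — A: about +6, B: about -8, C: about -3, D: about +2. Region B is most negative.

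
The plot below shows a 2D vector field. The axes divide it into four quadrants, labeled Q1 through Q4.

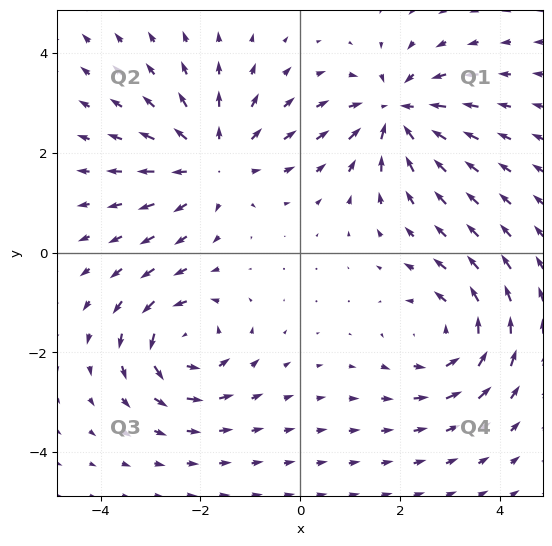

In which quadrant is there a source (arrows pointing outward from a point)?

Q2

The source sits at approximately (-1.7, 1.8), which lies in quadrant Q2. The divergence there is about +4, positive as expected for a source.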